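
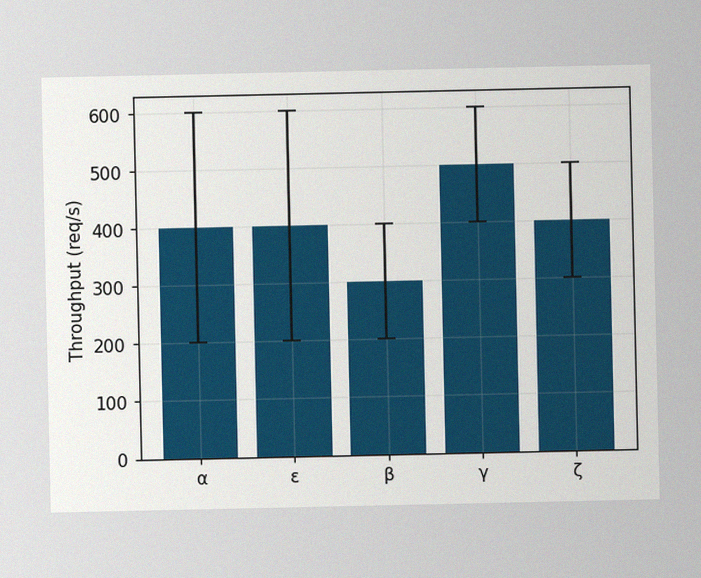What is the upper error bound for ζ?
The image has some photo noise and uneven lighting. The ζ bar's upper whisker reaches 500req/s.

500req/s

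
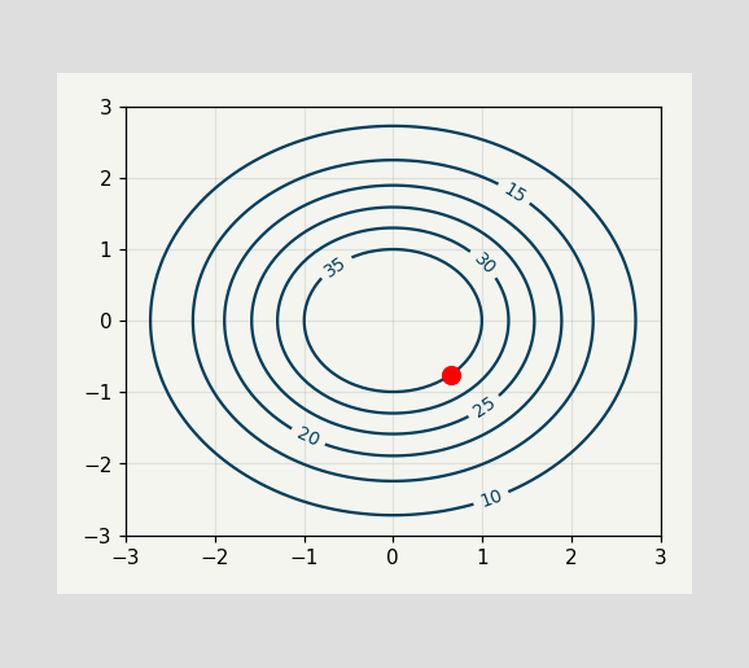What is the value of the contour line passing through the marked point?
The marked point sits on the contour labelled 35.

35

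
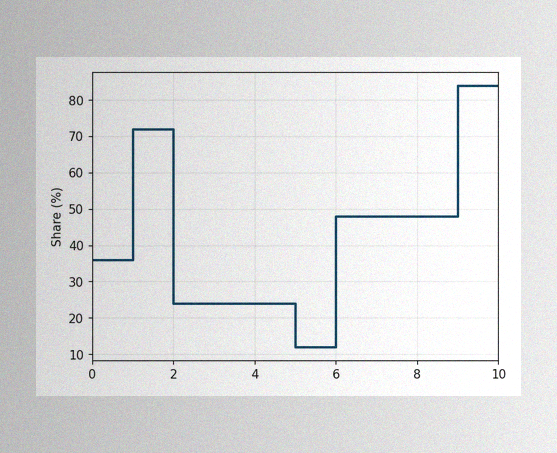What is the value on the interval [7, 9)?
48%

The image has some photo noise and uneven lighting. On [7, 9) the step sits at 48%.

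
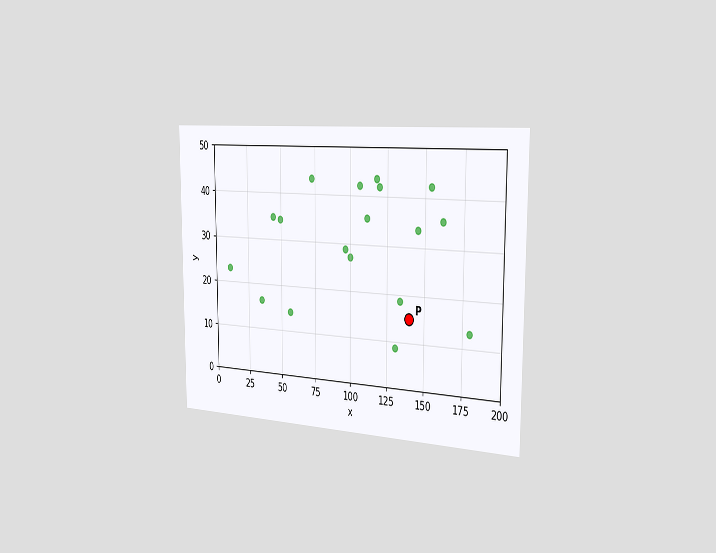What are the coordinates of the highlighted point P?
The chart is viewed slightly from the right. Following the gridlines from P to each axis, P sits at (140, 15).

(140, 15)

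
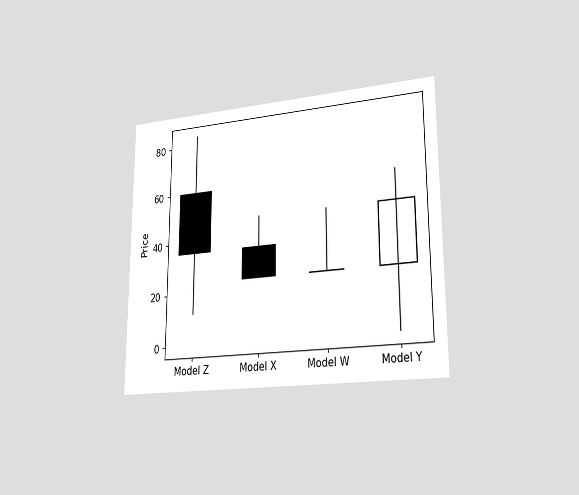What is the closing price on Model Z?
36

The chart is viewed slightly from the right. The Model Z candle closes at 36.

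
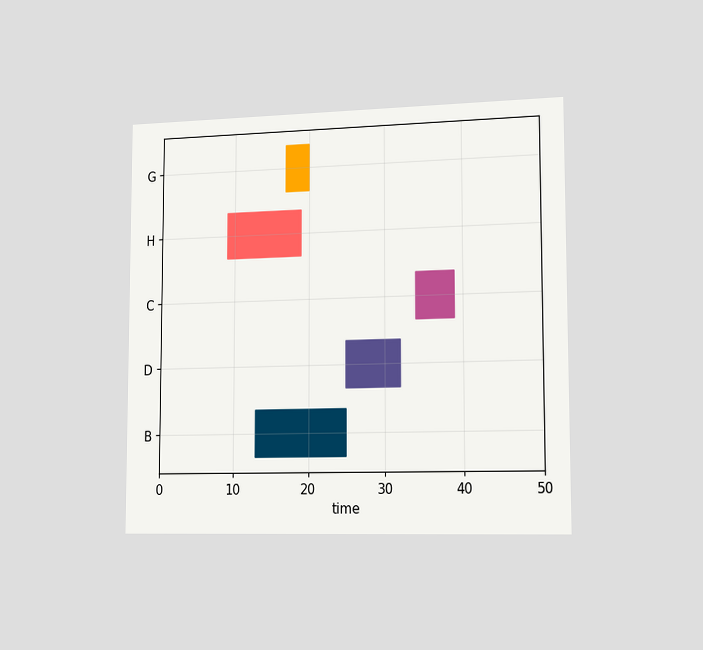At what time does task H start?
The chart is viewed slightly from the right. The H bar begins at t=9.

9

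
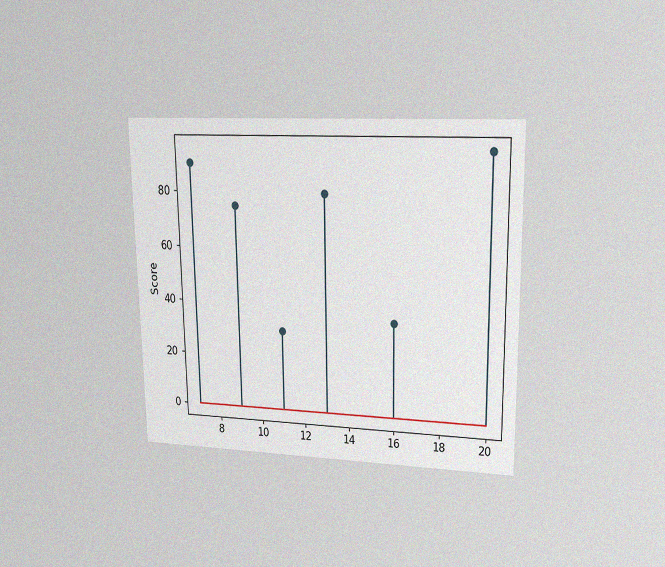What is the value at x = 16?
35

The chart is viewed at a slight angle, with some photo noise. The stem at x=16 reaches 35.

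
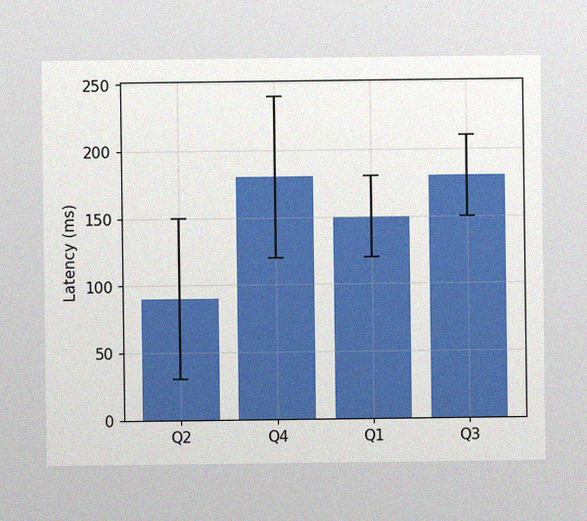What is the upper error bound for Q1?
180ms

The image has some photo noise and uneven lighting. The Q1 bar's upper whisker reaches 180ms.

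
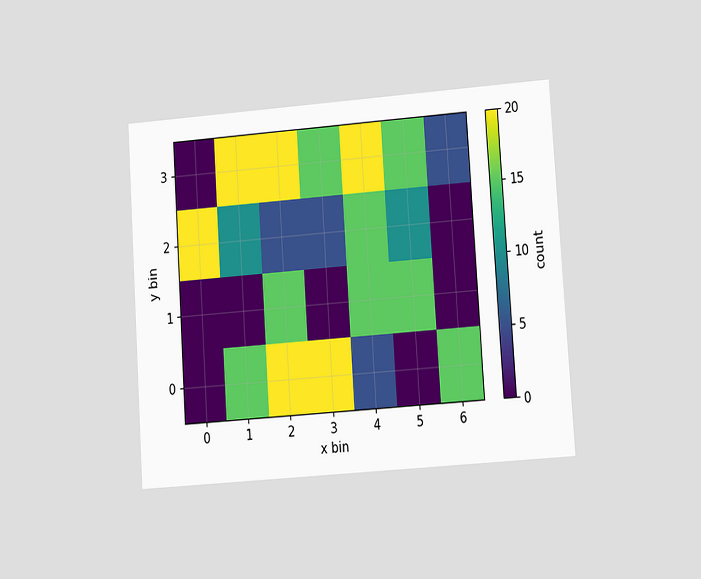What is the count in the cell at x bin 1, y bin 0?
The chart is tilted about 4° counter-clockwise and viewed at a slight angle. Matching the cell (1, 0) against the colorbar gives 15.

15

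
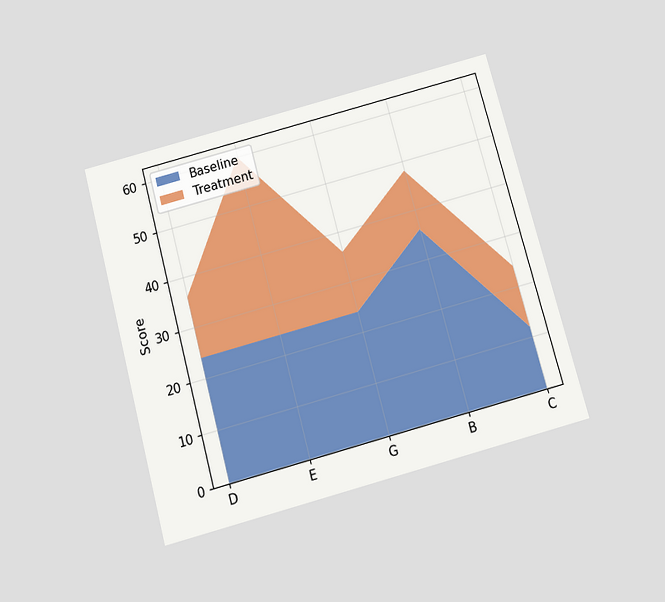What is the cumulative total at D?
36

The chart is tilted about 15° counter-clockwise and viewed slightly from below. The stacked total at D reaches 36.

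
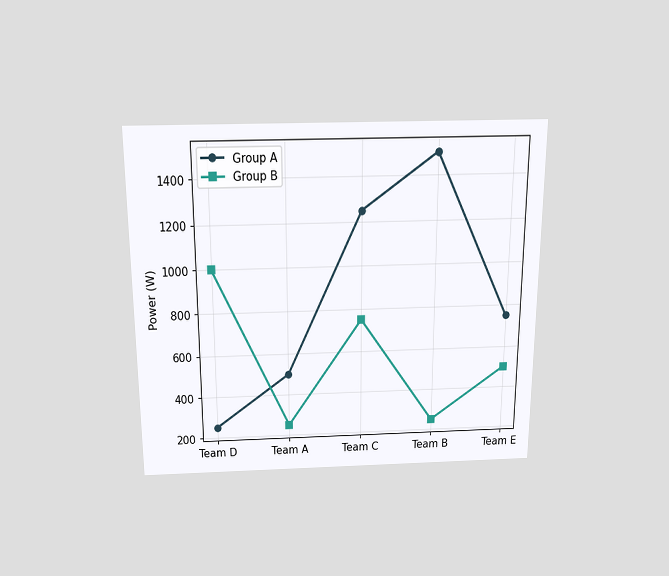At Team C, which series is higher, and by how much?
The chart is viewed slightly from above. At Team C, Group A sits above the other line by 500W.

Group A, by 500W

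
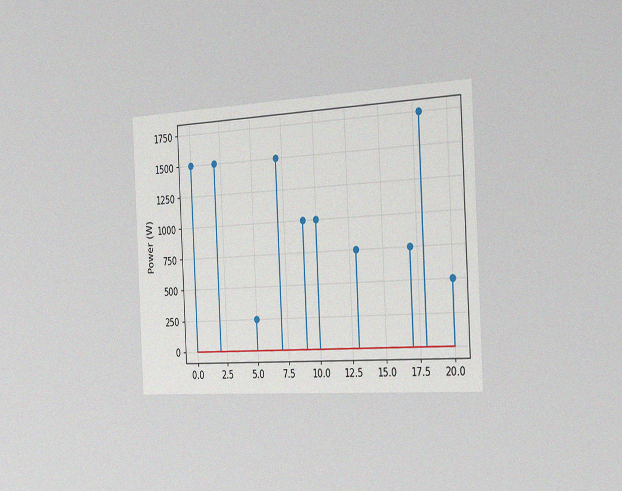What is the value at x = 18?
1750W

The chart is tilted about 3° counter-clockwise and viewed slightly from the right, with some photo noise. The stem at x=18 reaches 1750W.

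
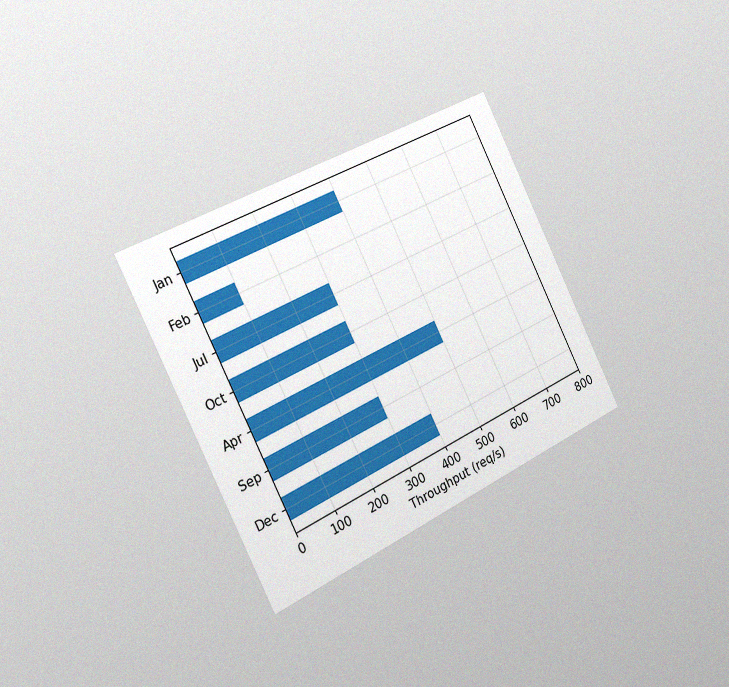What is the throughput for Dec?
The chart is tilted about 27° counter-clockwise and viewed slightly from the left, with some photo noise. Reading along the chart's x-axis, the Dec bar reaches 400req/s.

400req/s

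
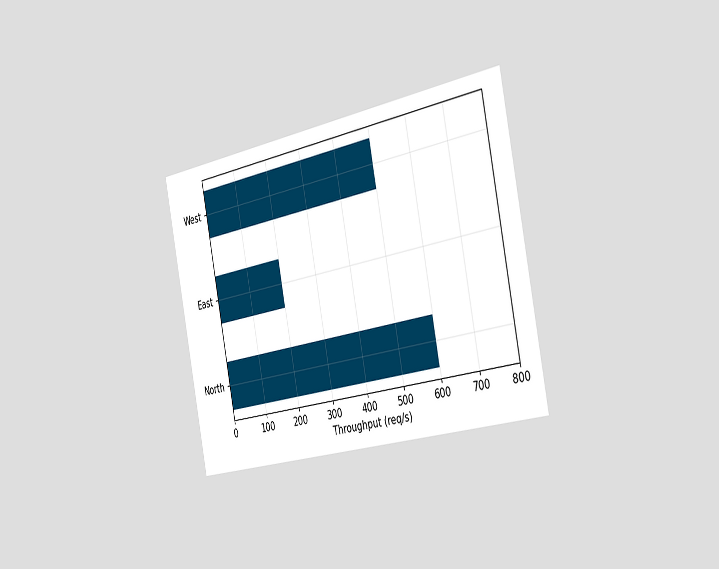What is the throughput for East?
200req/s

The chart is tilted about 11° counter-clockwise and viewed slightly from the right. Reading along the chart's x-axis, the East bar reaches 200req/s.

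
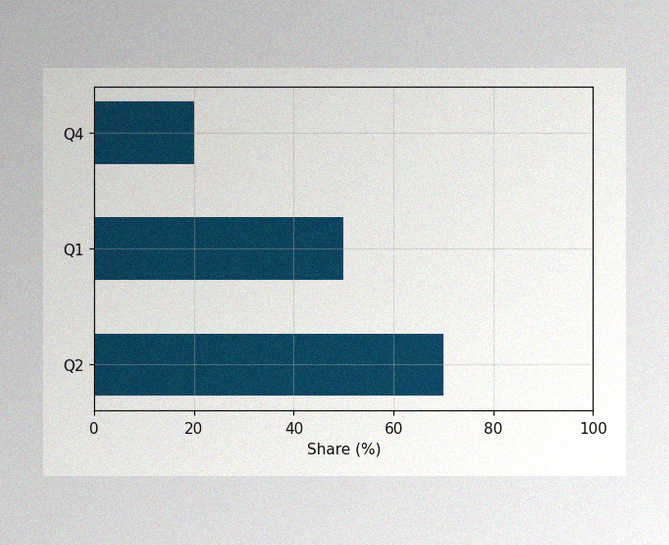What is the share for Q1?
50%

The image has some photo noise and uneven lighting. Reading along the chart's x-axis, the Q1 bar reaches 50%.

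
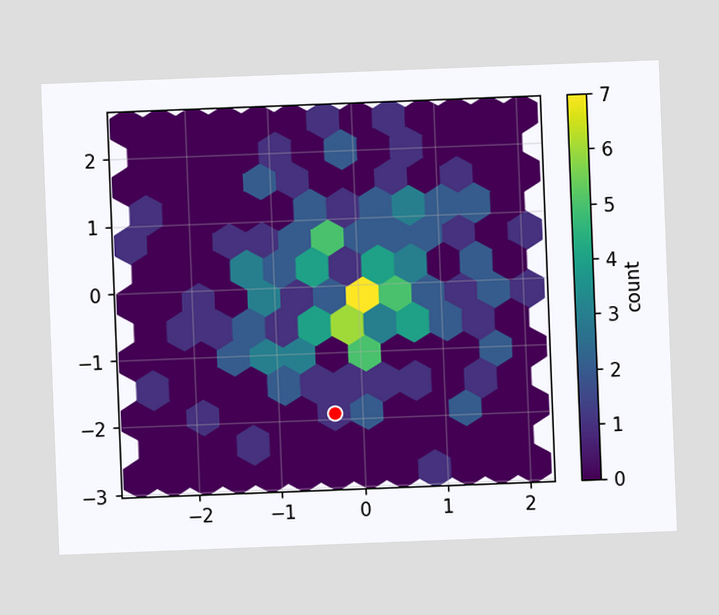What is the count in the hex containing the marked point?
The chart is tilted about 2° counter-clockwise. The marked hex reads 1 on the colorbar.

1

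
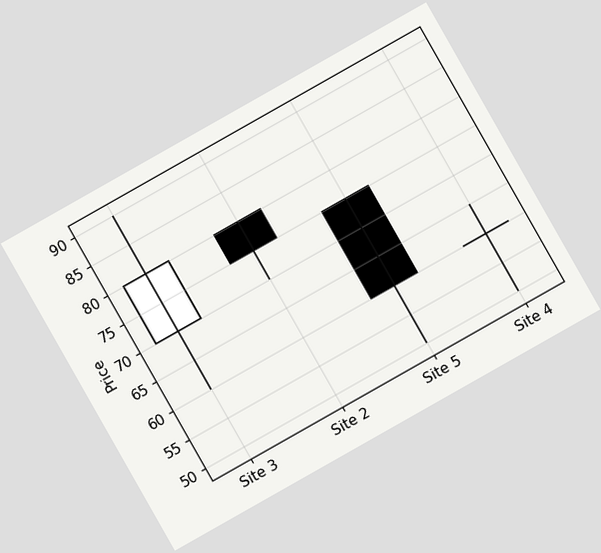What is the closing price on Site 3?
80

The chart is tilted about 30° counter-clockwise. The Site 3 candle closes at 80.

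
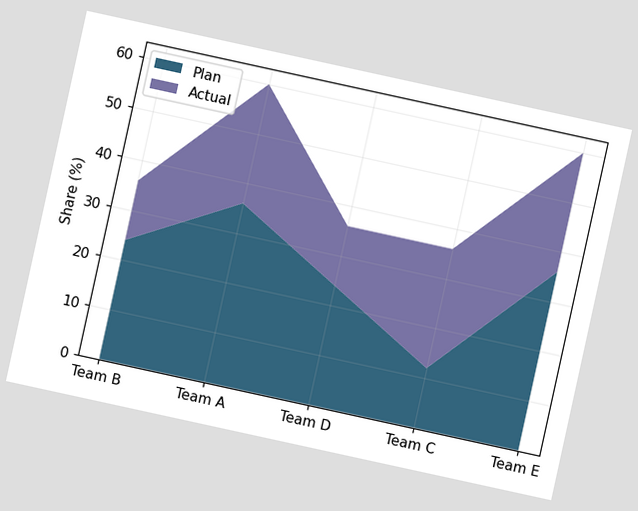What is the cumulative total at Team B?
36%

The chart is tilted about 12° clockwise. The stacked total at Team B reaches 36%.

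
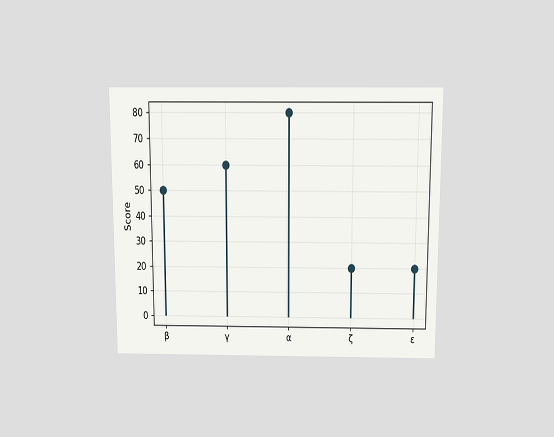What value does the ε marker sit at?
The chart is viewed slightly from above. The ε marker sits at 20.

20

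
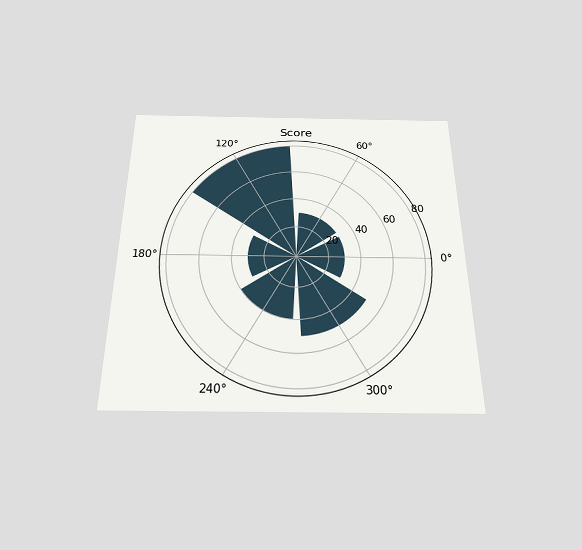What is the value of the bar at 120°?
The chart is viewed slightly from below. The bar at 120° reaches 80 on the radial axis.

80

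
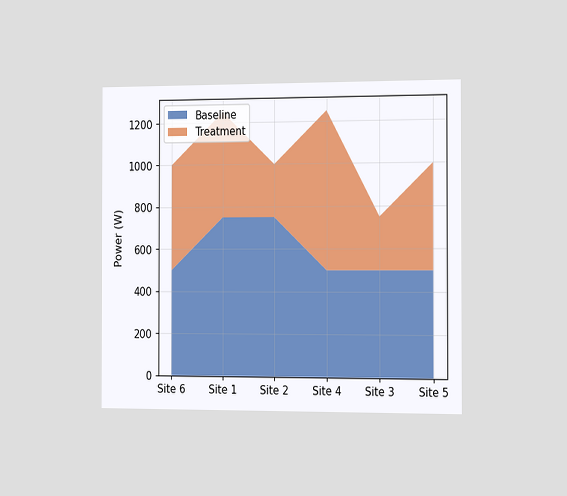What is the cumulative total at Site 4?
The chart is viewed slightly from the right. The stacked total at Site 4 reaches 1250W.

1250W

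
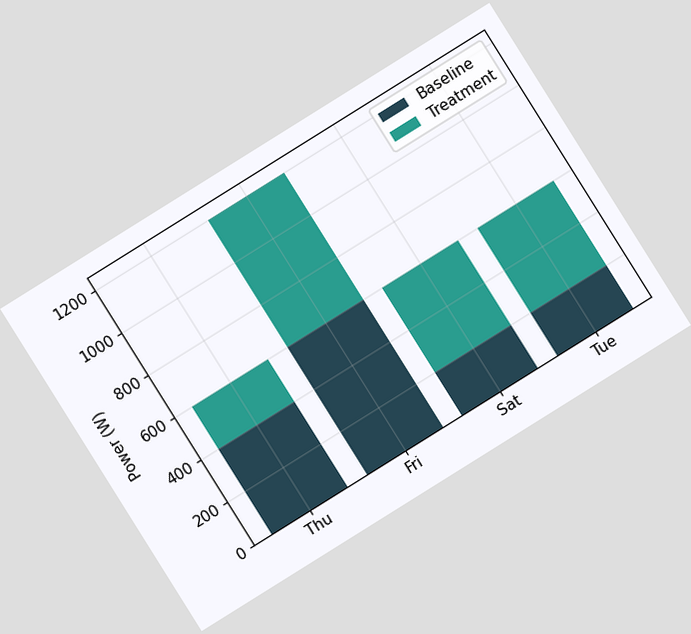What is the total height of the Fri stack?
1200W

The chart is tilted about 32° counter-clockwise. The Fri stack's top reaches 1200W on the y-axis.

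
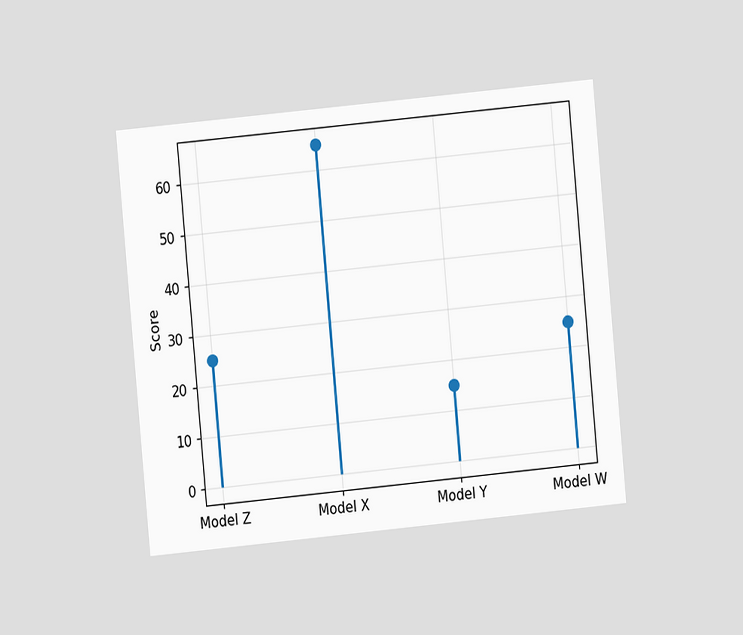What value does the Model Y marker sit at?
The chart is tilted about 5° counter-clockwise and viewed at a slight angle. The Model Y marker sits at 15.

15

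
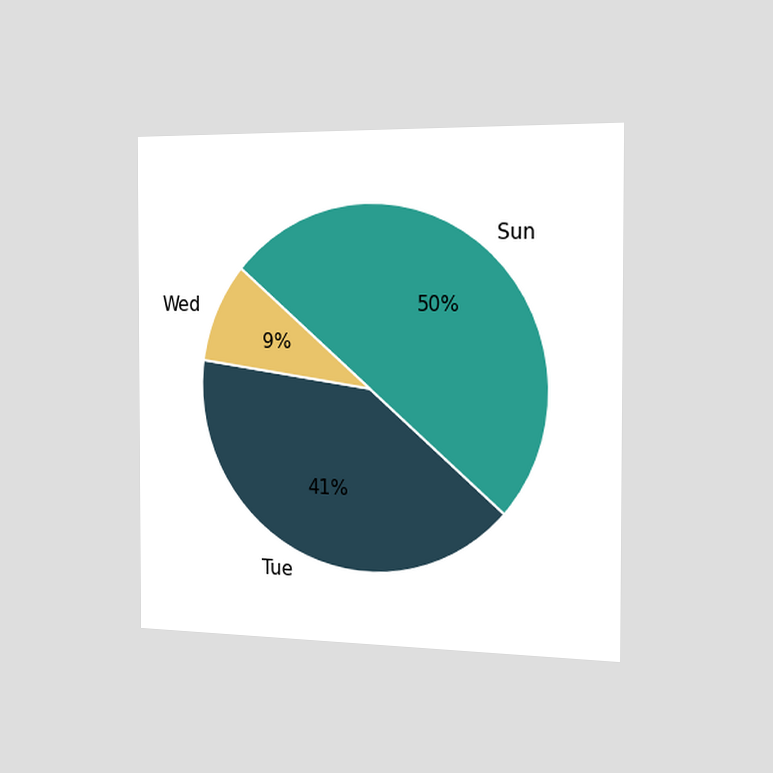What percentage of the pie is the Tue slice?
The chart is viewed slightly from the right. The Tue slice takes up 41% of the pie.

41%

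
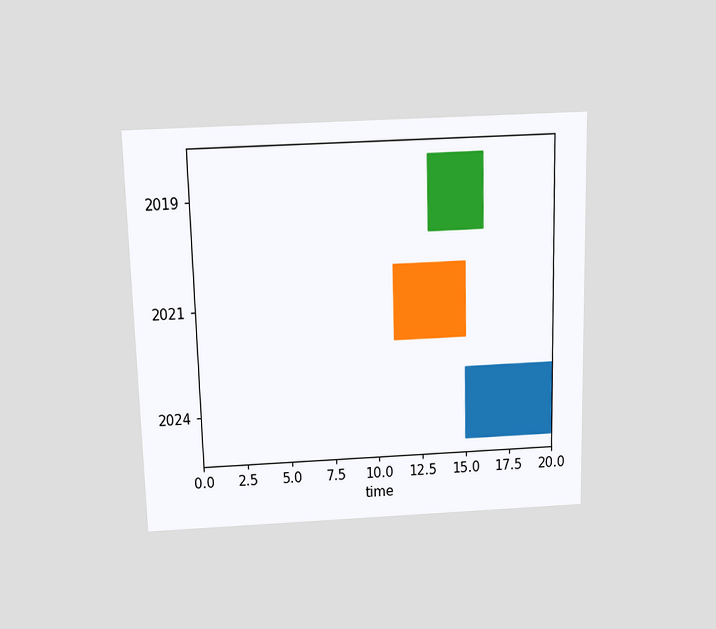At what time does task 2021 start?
11

The chart is viewed slightly from above. The 2021 bar begins at t=11.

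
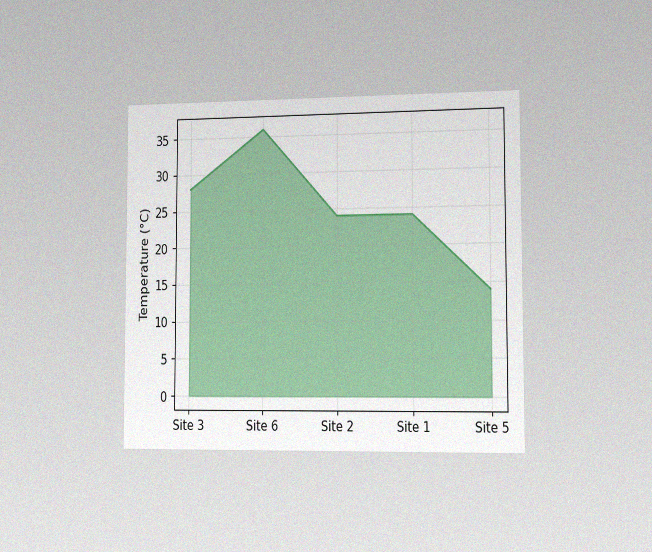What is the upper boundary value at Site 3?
28°C

The chart is viewed slightly from the right, with some photo noise. At Site 3 the upper boundary is at 28°C.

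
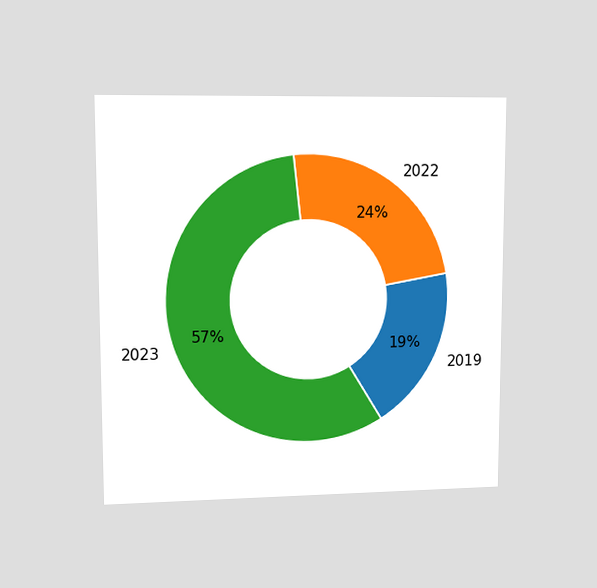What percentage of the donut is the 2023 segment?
The chart is viewed at a slight angle. The 2023 segment takes up 57% of the ring.

57%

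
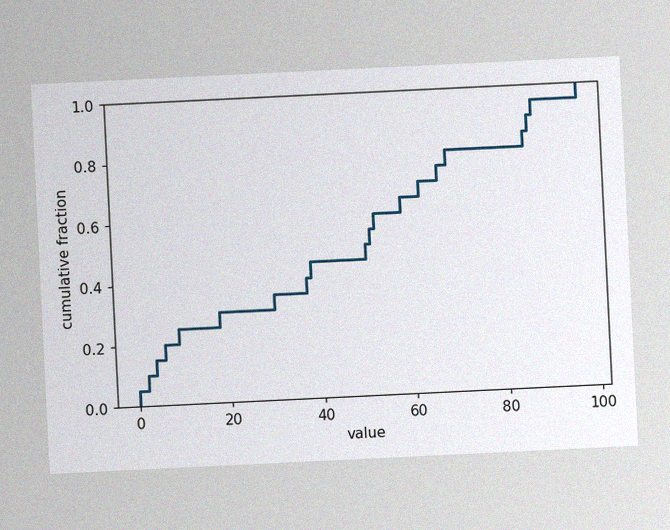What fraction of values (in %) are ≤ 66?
The chart is tilted about 3° counter-clockwise, with some photo noise. At x=66 the ECDF step is at 75%.

75%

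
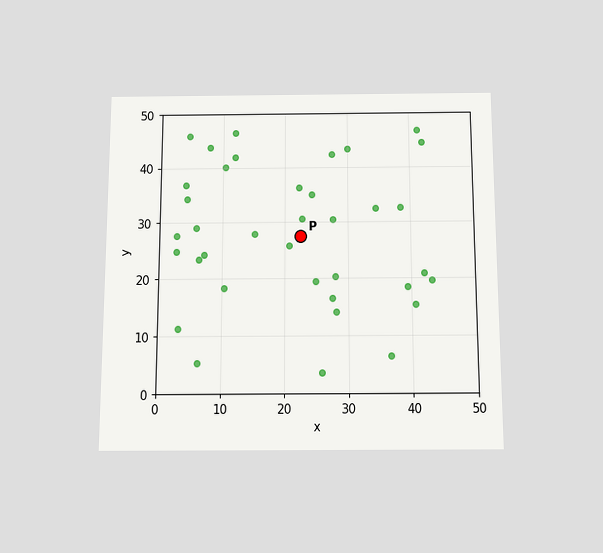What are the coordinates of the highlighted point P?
(22.5, 27.5)

The chart is viewed slightly from below. Following the gridlines from P to each axis, P sits at (22.5, 27.5).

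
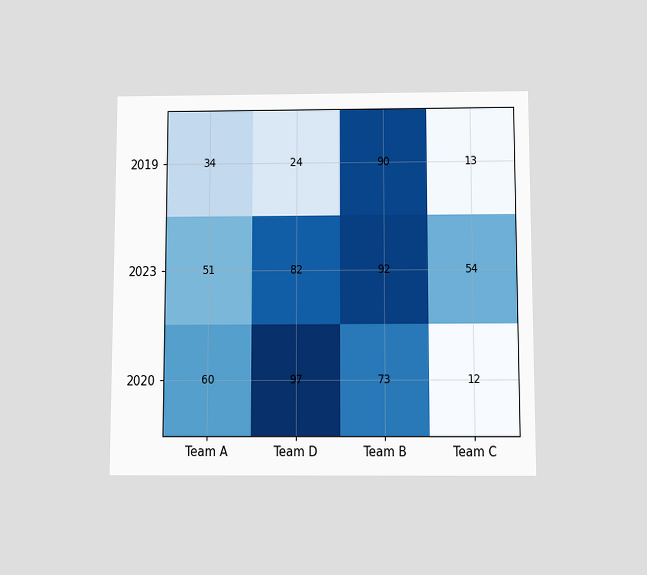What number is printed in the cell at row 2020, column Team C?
12

The chart is viewed slightly from below. The (2020, Team C) cell reads 12.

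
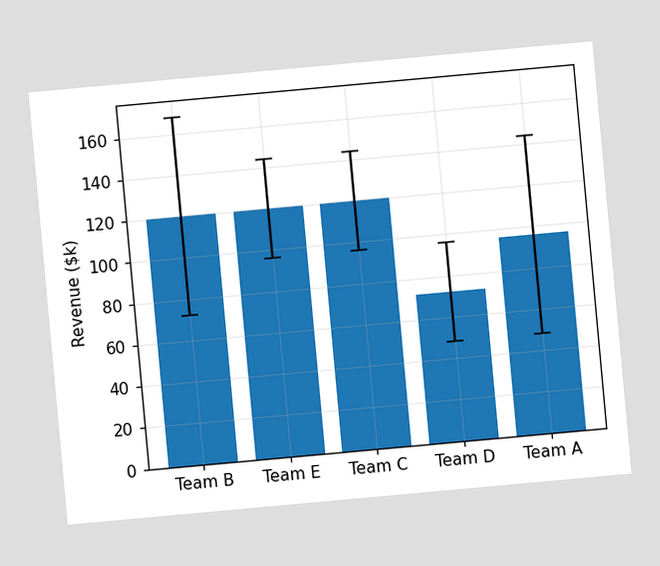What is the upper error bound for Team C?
$144k

The chart is tilted about 5° counter-clockwise. The Team C bar's upper whisker reaches $144k.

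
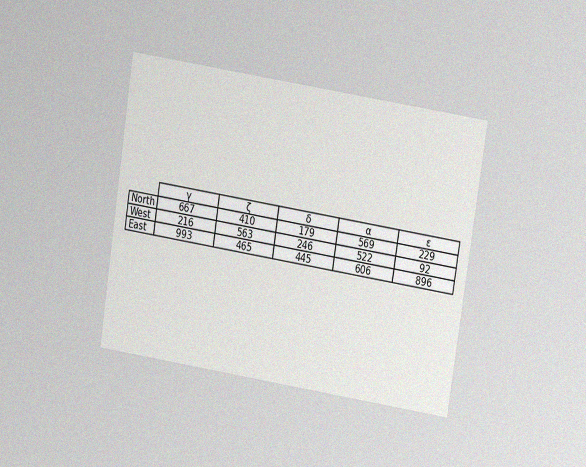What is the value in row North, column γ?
667

The chart is tilted about 9° clockwise and viewed at a slight angle, with some photo noise. The (North, γ) cell reads 667.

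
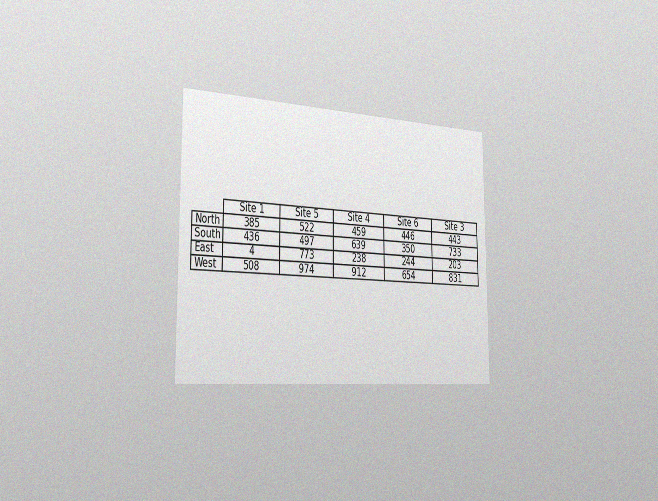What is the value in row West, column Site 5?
The chart is viewed slightly from the left, with some photo noise. The (West, Site 5) cell reads 974.

974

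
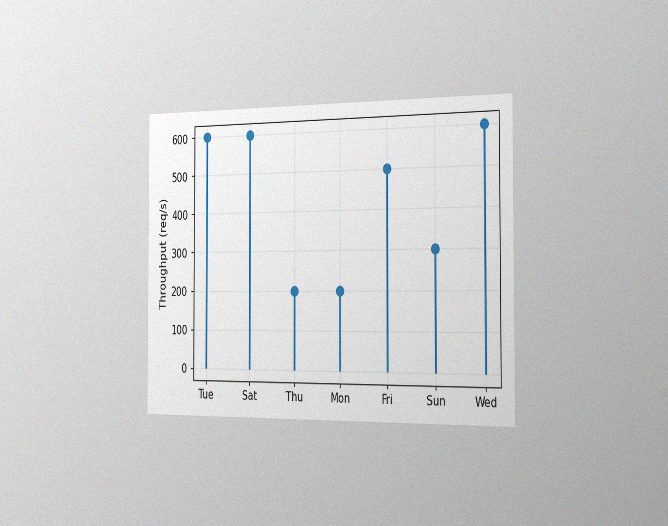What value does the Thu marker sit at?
The chart is viewed slightly from the right, with some photo noise. The Thu marker sits at 200req/s.

200req/s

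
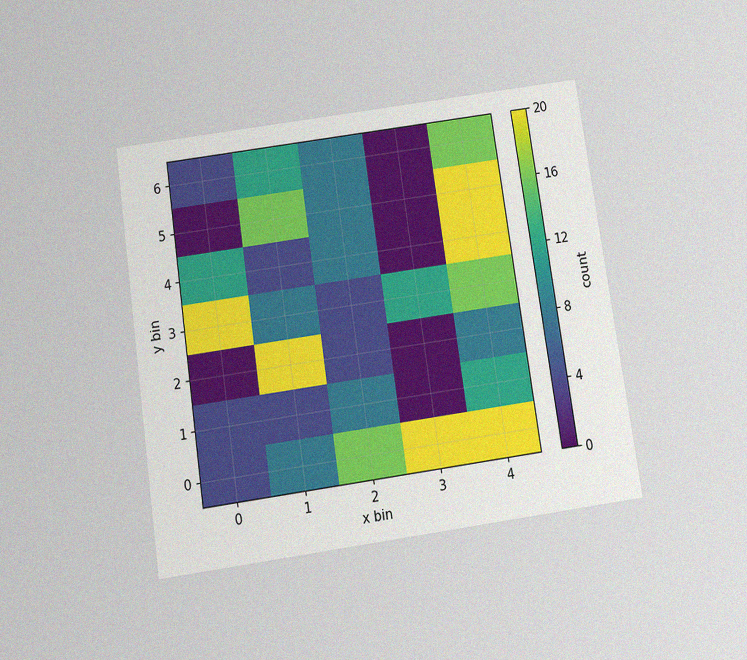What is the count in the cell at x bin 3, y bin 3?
12

The chart is tilted about 8° counter-clockwise and viewed slightly from below, with some photo noise. Matching the cell (3, 3) against the colorbar gives 12.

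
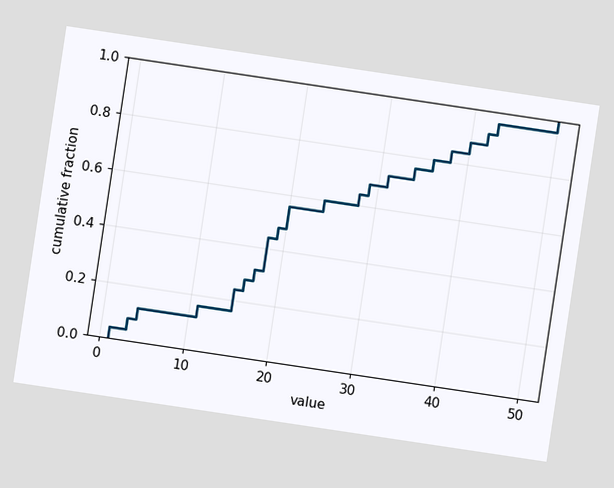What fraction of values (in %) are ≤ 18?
The chart is tilted about 8° clockwise. At x=18 the ECDF step is at 44%.

44%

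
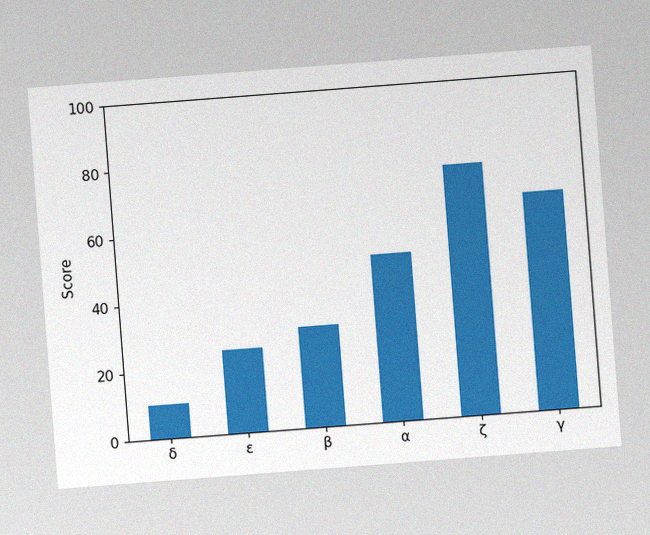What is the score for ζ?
The chart is tilted about 4° counter-clockwise, with some photo noise. Reading along the chart's y-axis, the ζ bar reaches 75.

75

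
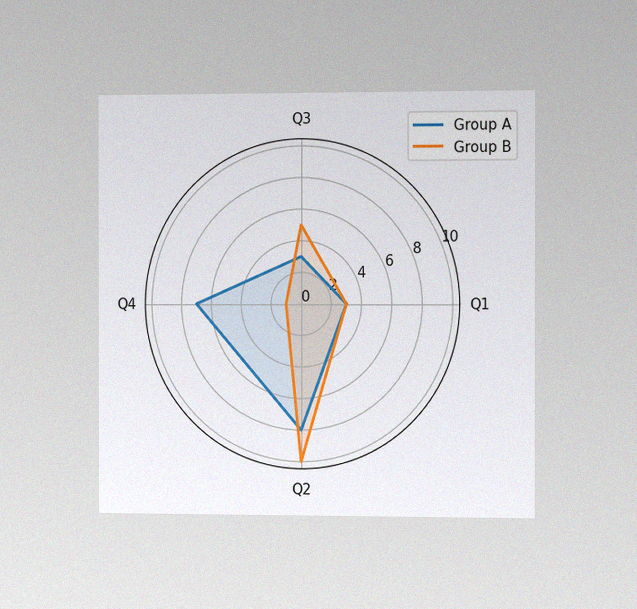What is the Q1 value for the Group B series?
3

The chart is viewed slightly from the right, with some photo noise. On the Q1 axis, Group B reaches 3.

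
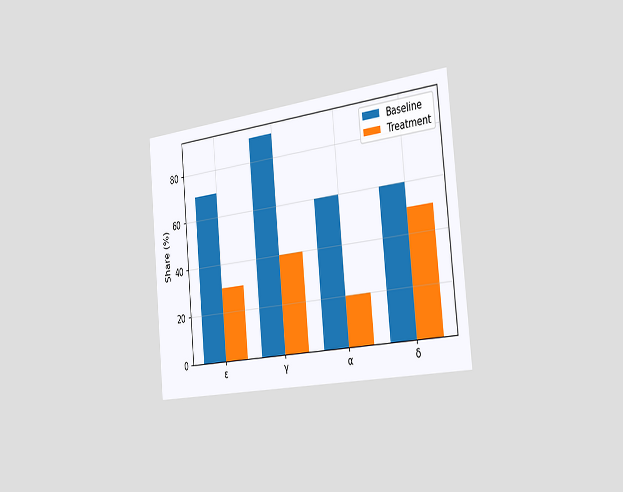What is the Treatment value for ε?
The chart is tilted about 5° counter-clockwise and viewed slightly from the right. The Treatment bar at ε reaches 30% on the y-axis.

30%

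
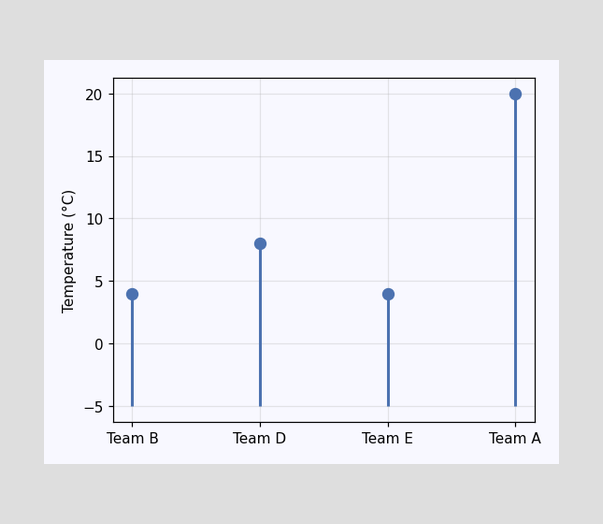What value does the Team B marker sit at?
The Team B marker sits at 4°C.

4°C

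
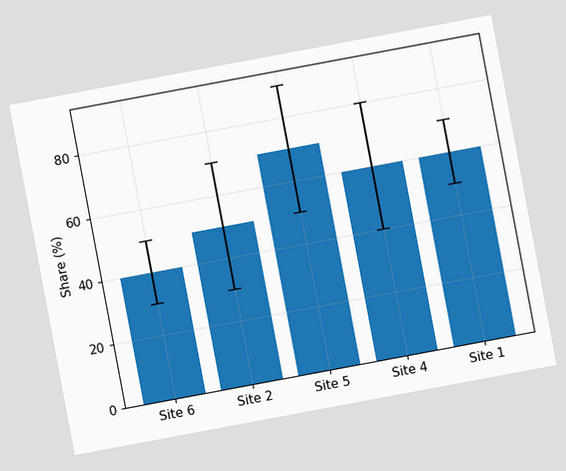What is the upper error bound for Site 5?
The chart is tilted about 11° counter-clockwise. The Site 5 bar's upper whisker reaches 90%.

90%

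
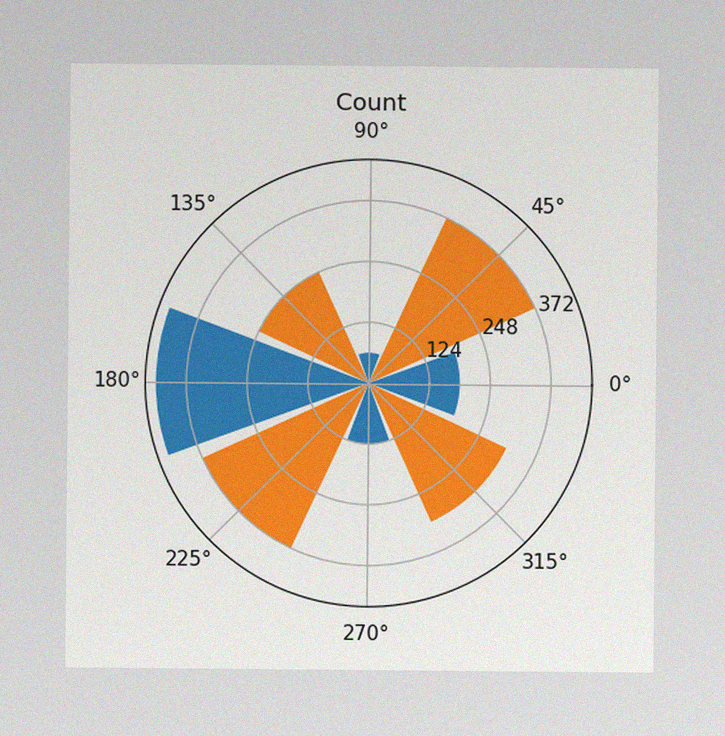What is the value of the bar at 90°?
The image has some photo noise and uneven lighting. The bar at 90° reaches 62 on the radial axis.

62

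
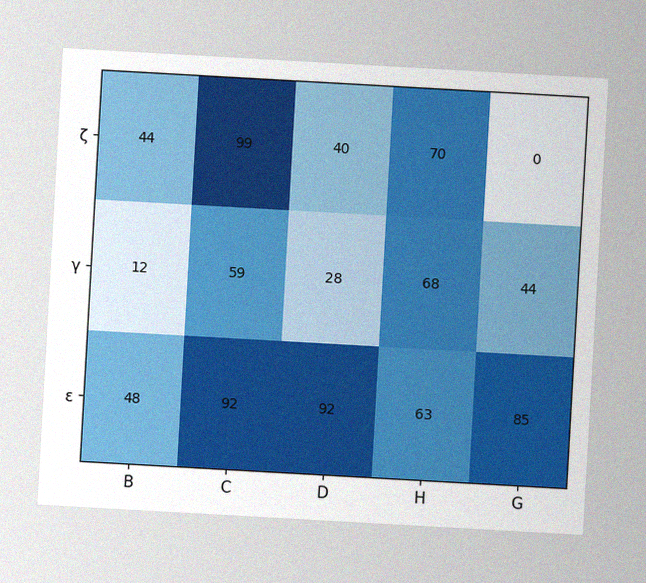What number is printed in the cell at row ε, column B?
The chart is tilted about 3° clockwise, with some photo noise. The (ε, B) cell reads 48.

48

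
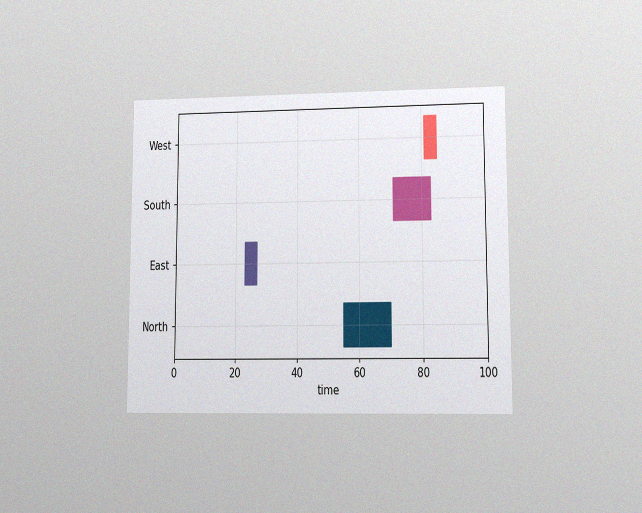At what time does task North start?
55

The chart is viewed at a slight angle, with some photo noise. The North bar begins at t=55.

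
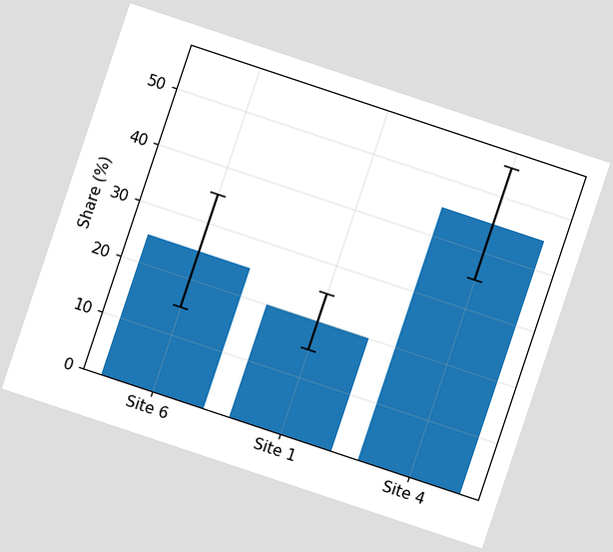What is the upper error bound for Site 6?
35%

The chart is tilted about 18° clockwise. The Site 6 bar's upper whisker reaches 35%.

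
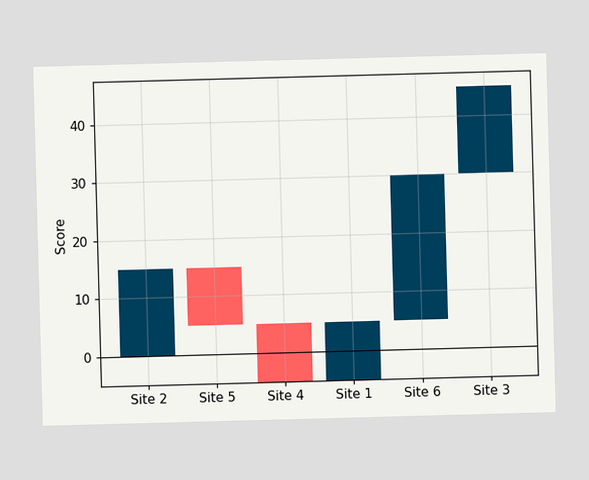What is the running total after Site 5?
5

After Site 5 the running total reaches 5.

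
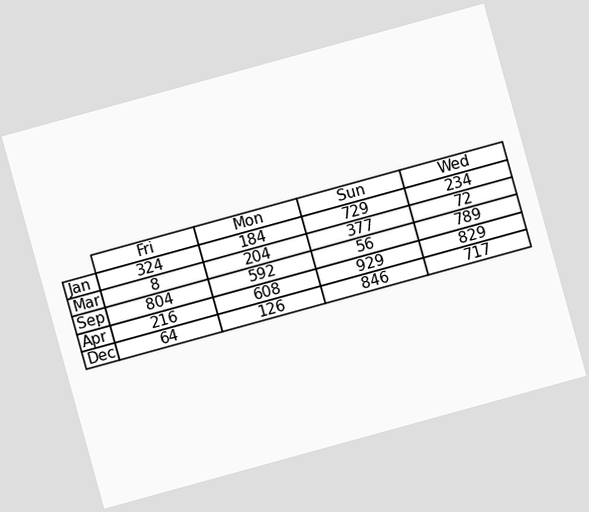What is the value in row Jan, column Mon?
184

The chart is tilted about 15° counter-clockwise. The (Jan, Mon) cell reads 184.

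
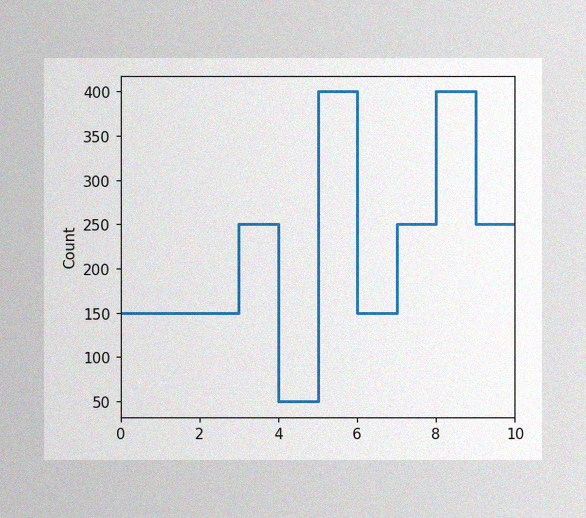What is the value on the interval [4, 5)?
The image has some photo noise and uneven lighting. On [4, 5) the step sits at 50.

50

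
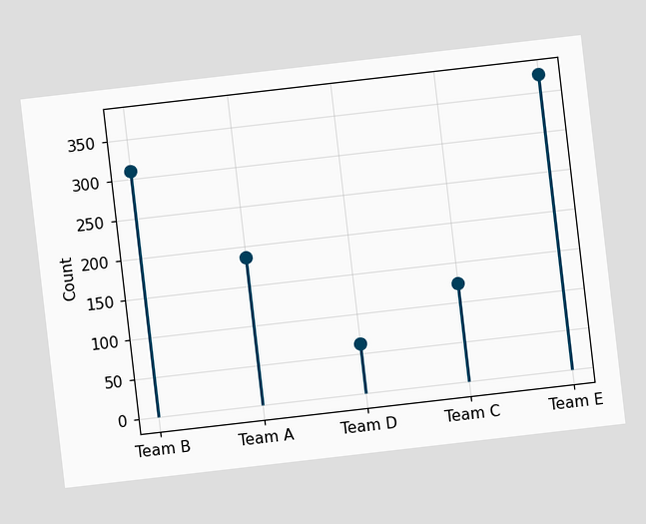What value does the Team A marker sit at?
186

The chart is tilted about 7° counter-clockwise. The Team A marker sits at 186.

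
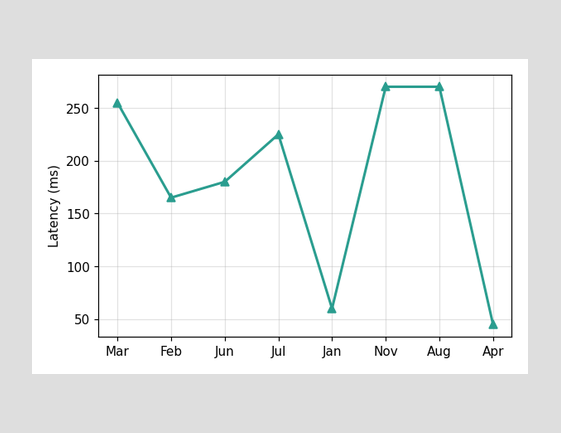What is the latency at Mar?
At Mar, the line is at 255ms.

255ms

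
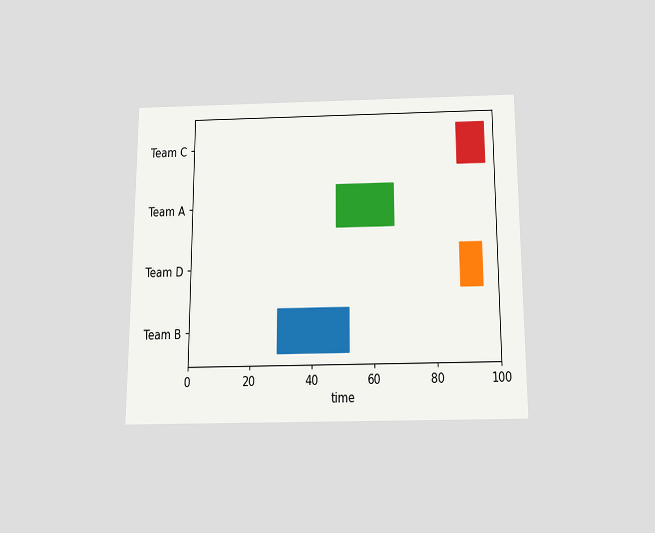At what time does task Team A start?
The chart is viewed slightly from below. The Team A bar begins at t=48.

48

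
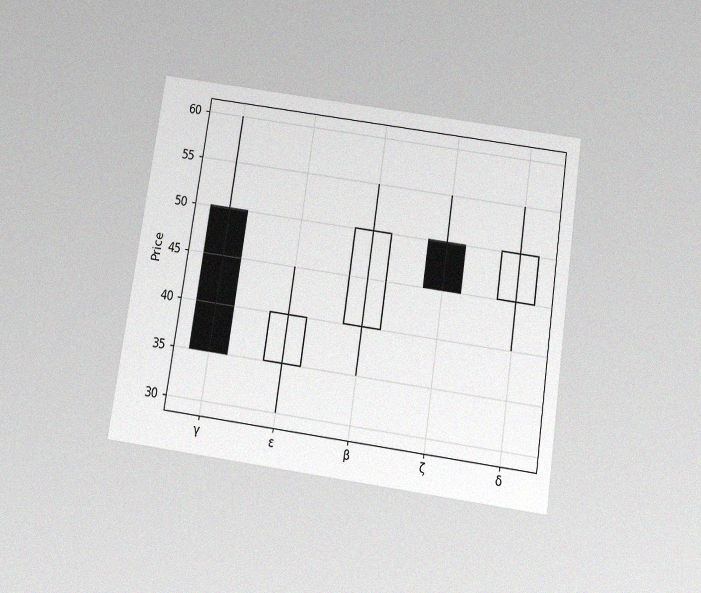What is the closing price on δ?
The chart is tilted about 8° clockwise and viewed slightly from below, with some photo noise. The δ candle closes at 50.

50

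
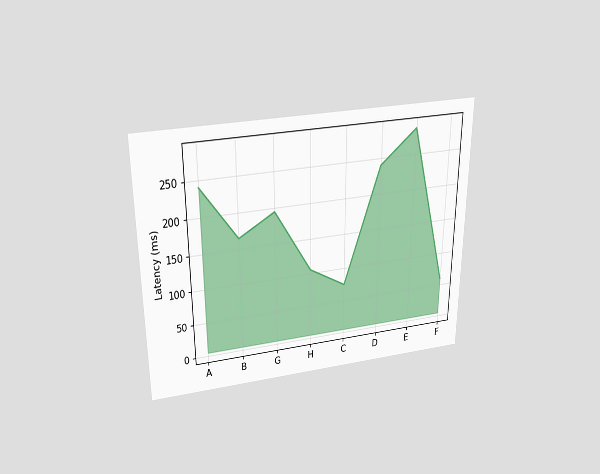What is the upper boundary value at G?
195ms

The chart is viewed slightly from above. At G the upper boundary is at 195ms.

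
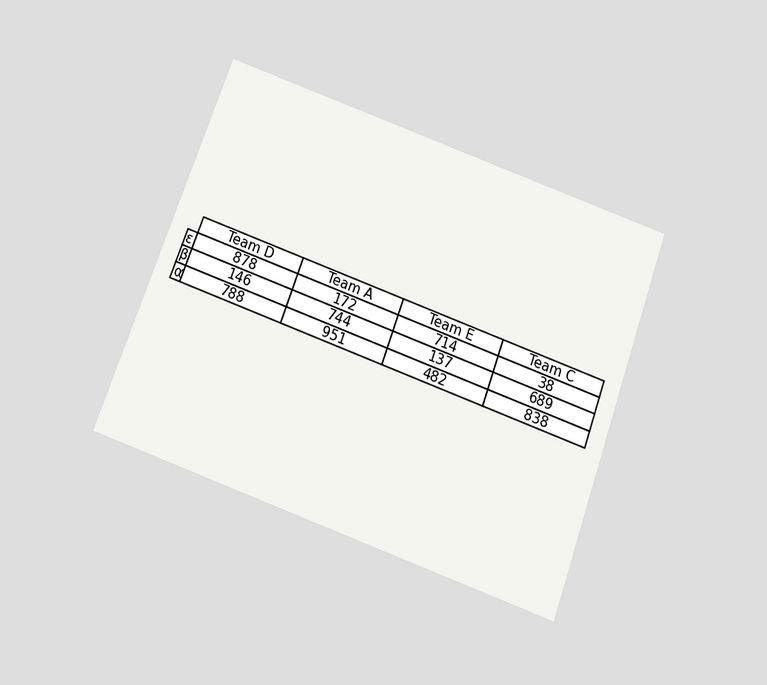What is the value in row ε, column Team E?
The chart is tilted about 20° clockwise and viewed slightly from below. The (ε, Team E) cell reads 714.

714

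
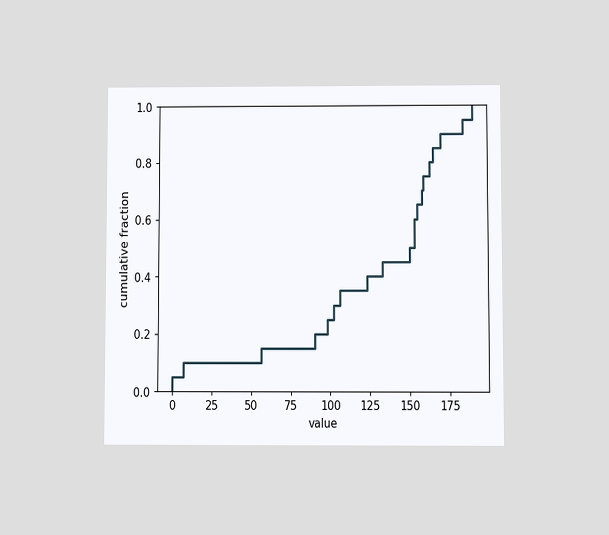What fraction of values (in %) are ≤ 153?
The chart is viewed at a slight angle. At x=153 the ECDF step is at 60%.

60%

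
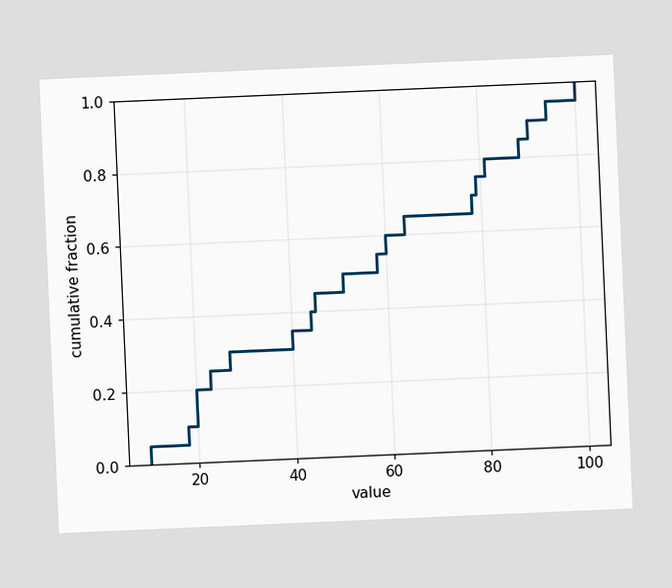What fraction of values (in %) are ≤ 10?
5%

The chart is tilted about 2° counter-clockwise. At x=10 the ECDF step is at 5%.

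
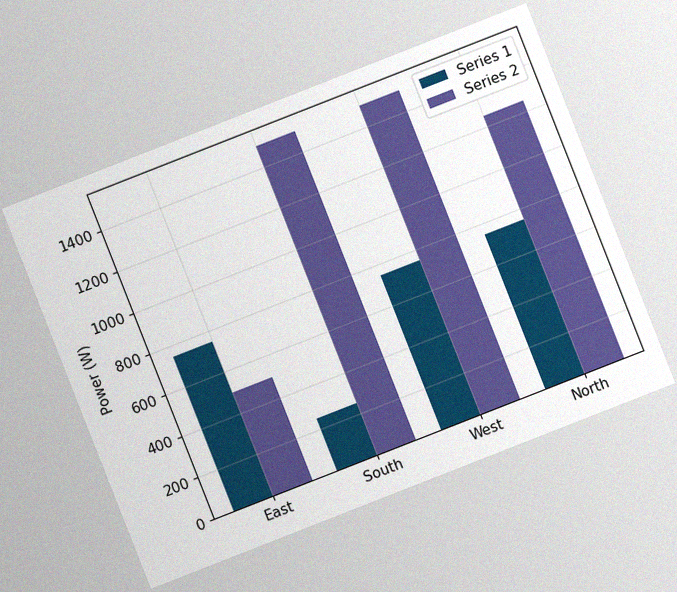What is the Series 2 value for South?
1500W

The chart is tilted about 21° counter-clockwise, with some photo noise. The Series 2 bar at South reaches 1500W on the y-axis.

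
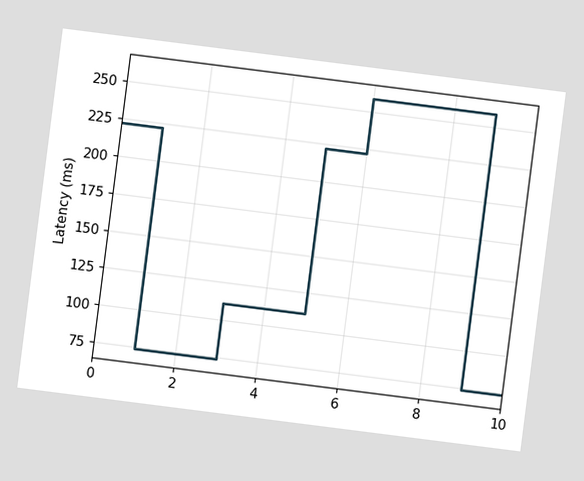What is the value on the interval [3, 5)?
111ms

The chart is tilted about 7° clockwise. On [3, 5) the step sits at 111ms.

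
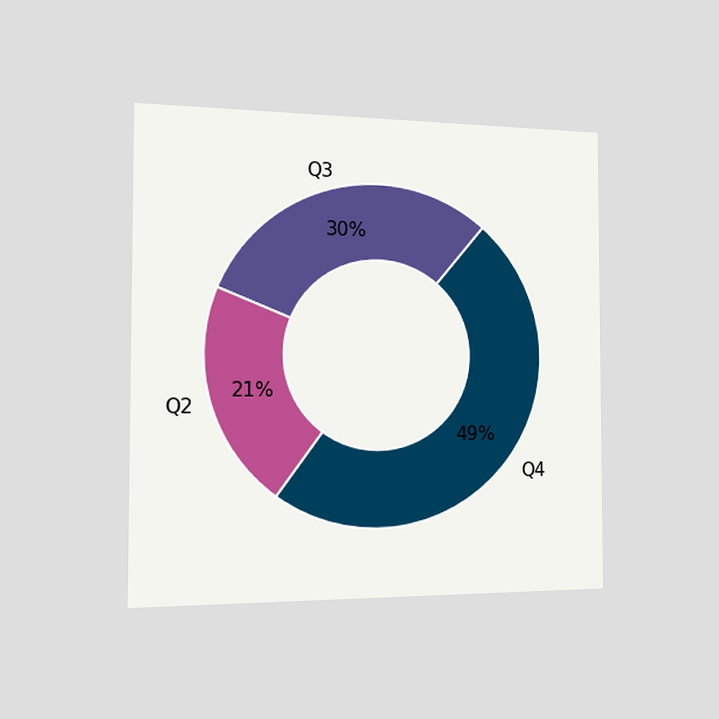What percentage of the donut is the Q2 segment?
The chart is viewed slightly from the left. The Q2 segment takes up 21% of the ring.

21%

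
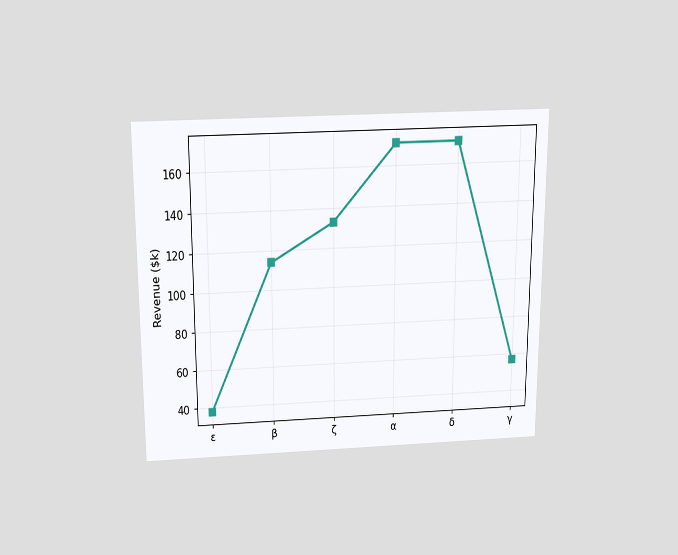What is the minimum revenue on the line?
$38k

The chart is viewed slightly from above. The lowest point is at ε, and reading across to the y-axis gives $38k.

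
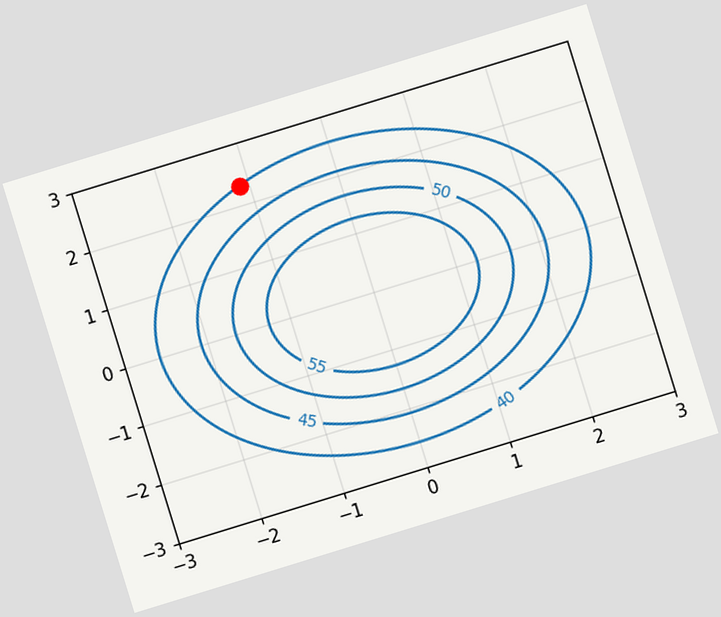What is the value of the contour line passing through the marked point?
The chart is tilted about 17° counter-clockwise. The marked point sits on the contour labelled 40.

40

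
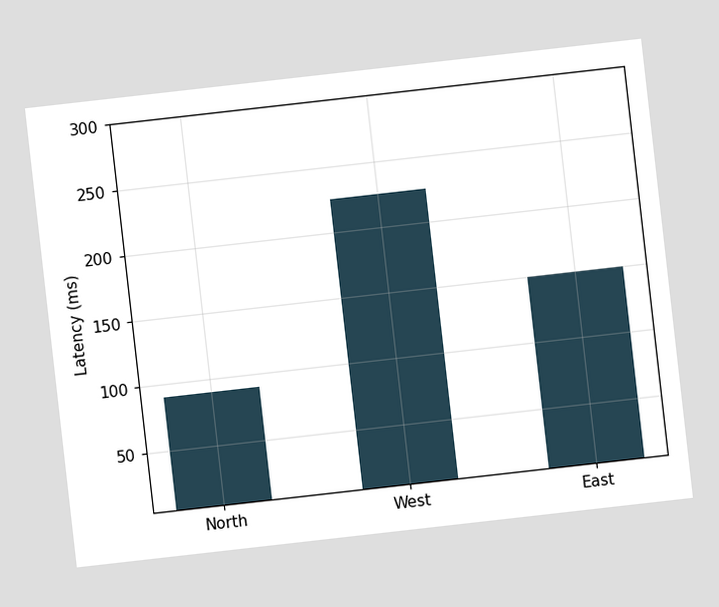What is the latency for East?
150ms

The chart is tilted about 6° counter-clockwise. Reading along the chart's y-axis, the East bar reaches 150ms.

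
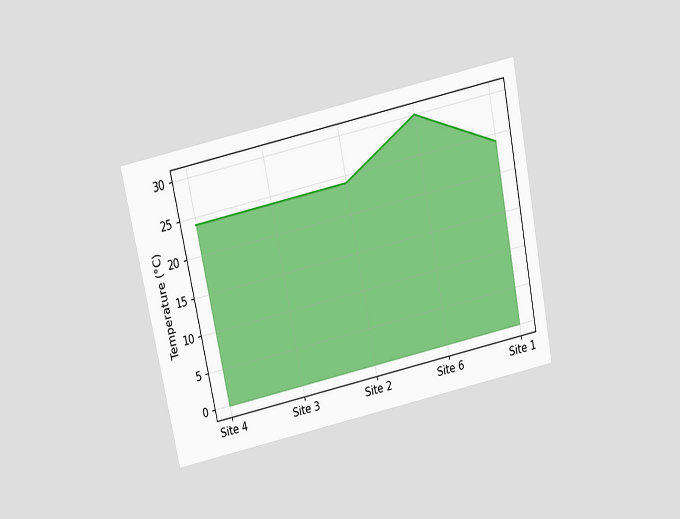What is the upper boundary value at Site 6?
The chart is tilted about 12° counter-clockwise and viewed slightly from above. At Site 6 the upper boundary is at 30°C.

30°C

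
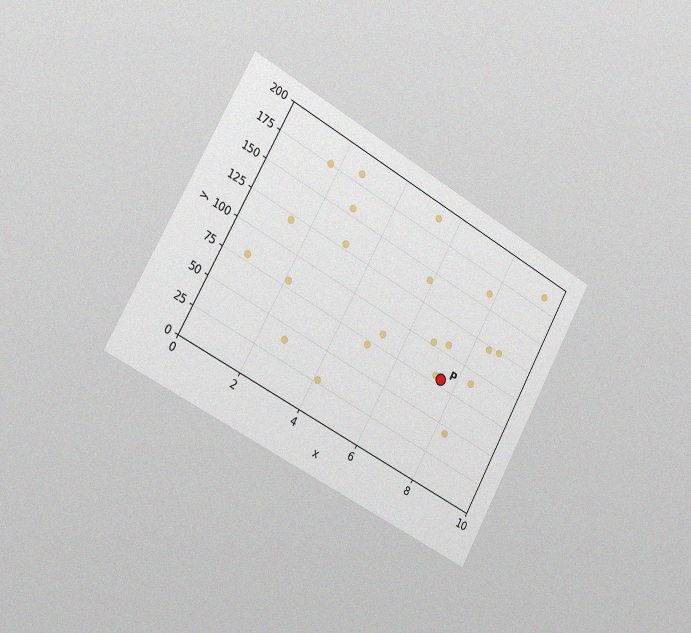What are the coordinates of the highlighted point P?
(7.5, 80)

The chart is tilted about 29° clockwise and viewed slightly from the left, with some photo noise. Following the gridlines from P to each axis, P sits at (7.5, 80).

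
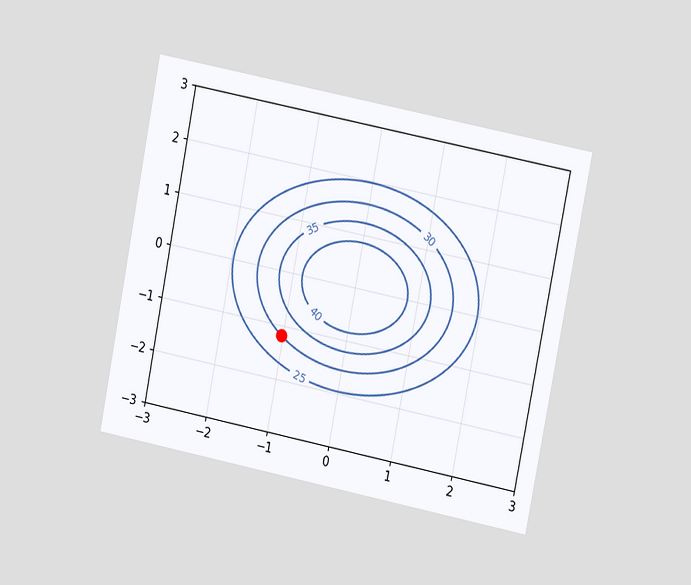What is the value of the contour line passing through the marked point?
The chart is tilted about 11° clockwise and viewed at a slight angle. The marked point sits on the contour labelled 30.

30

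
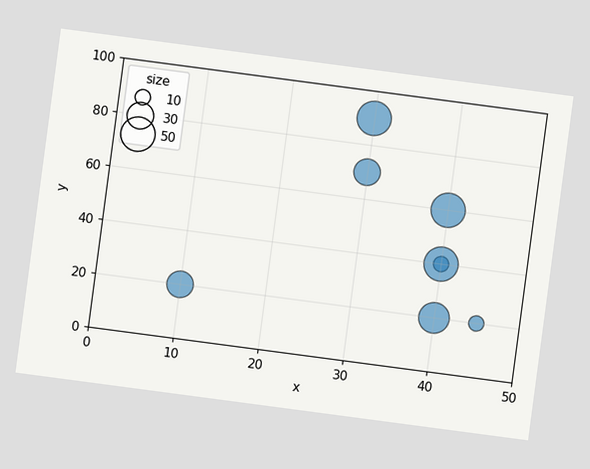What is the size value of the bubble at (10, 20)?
The chart is tilted about 8° clockwise. Matching the bubble at (10, 20) against the size legend gives 30.

30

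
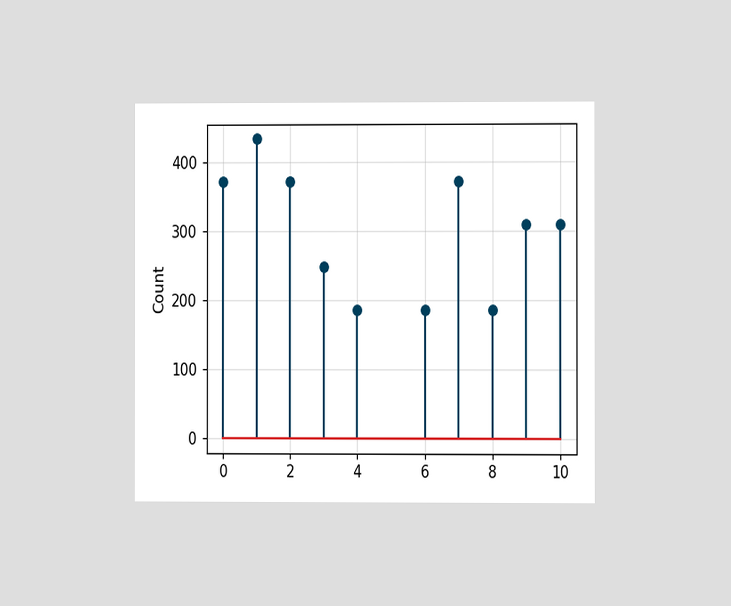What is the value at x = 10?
310

The chart is viewed at a slight angle. The stem at x=10 reaches 310.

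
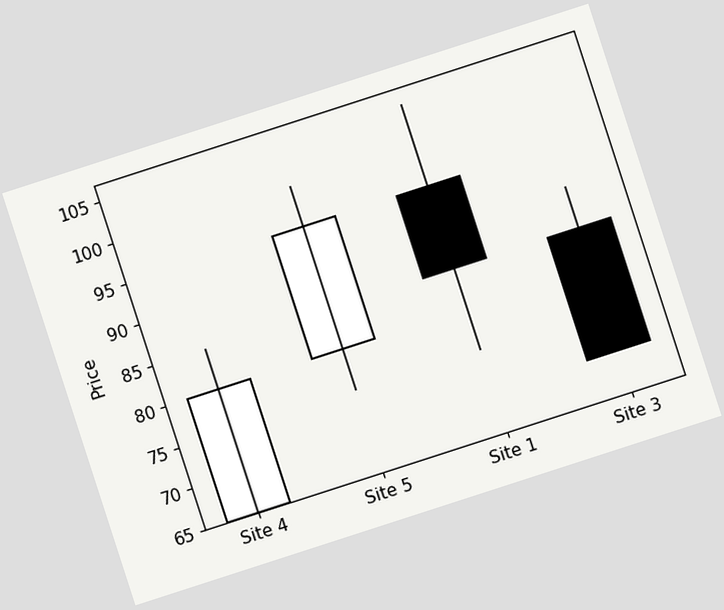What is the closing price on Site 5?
The chart is tilted about 18° counter-clockwise. The Site 5 candle closes at 95.

95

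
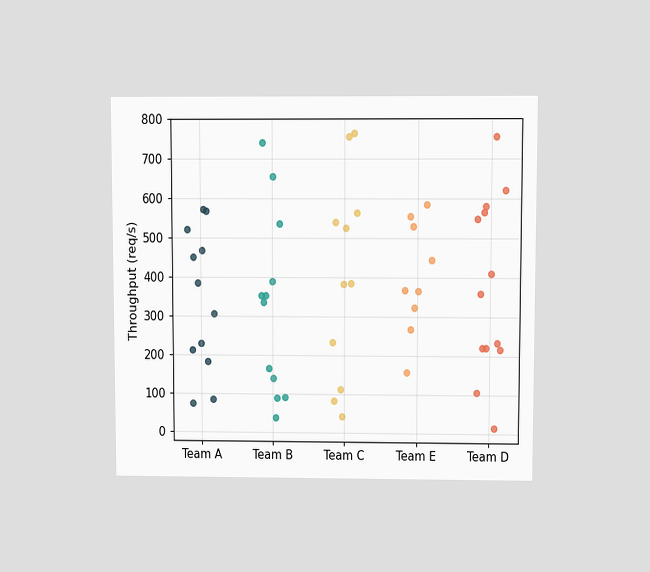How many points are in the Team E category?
The chart is viewed slightly from above. Counting the markers in the Team E column gives 9.

9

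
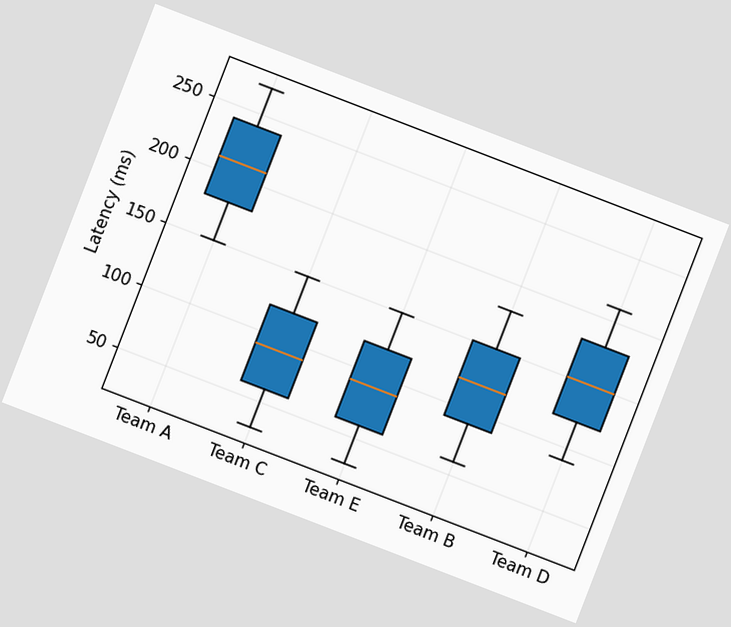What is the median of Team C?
The chart is tilted about 21° clockwise. The median line in the Team C box sits at 90ms.

90ms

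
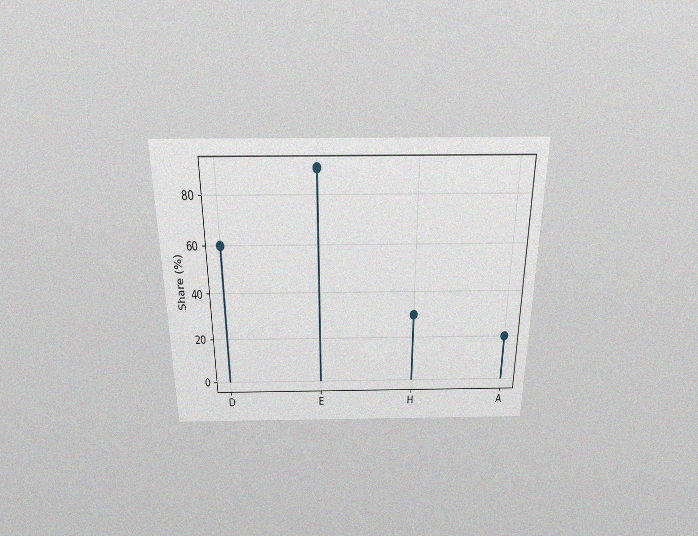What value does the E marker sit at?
90%

The chart is viewed slightly from above, with some photo noise. The E marker sits at 90%.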